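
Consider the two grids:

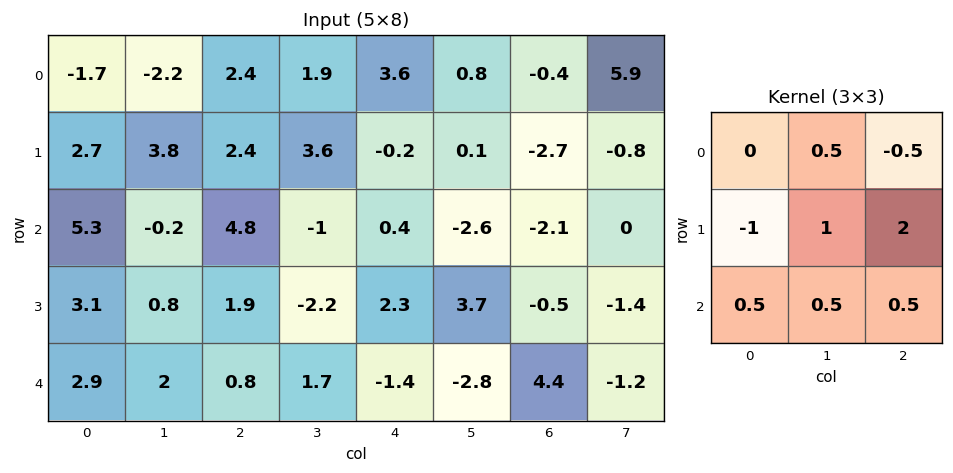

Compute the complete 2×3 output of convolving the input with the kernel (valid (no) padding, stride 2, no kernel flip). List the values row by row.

Output[0,0]: The receptive field on the input at this output position is [-1.7 -2.2 2.4 / 2.7 3.8 2.4 / 5.3 -0.2 4.8]. Elementwise product with the kernel and sum: -2.2·0.5 + 2.4·-0.5 + 2.7·-1 + 3.8·1 + 2.4·2 + 5.3·0.5 + -0.2·0.5 + 4.8·0.5.
Output[0,1]: The receptive field on the input at this output position is [2.4 1.9 3.6 / 2.4 3.6 -0.2 / 4.8 -1 0.4]. Elementwise product with the kernel and sum: 1.9·0.5 + 3.6·-0.5 + 2.4·-1 + 3.6·1 + -0.2·2 + 4.8·0.5 + -1·0.5 + 0.4·0.5.

8.55 2.05 -6.65
1.85 0.35 0.25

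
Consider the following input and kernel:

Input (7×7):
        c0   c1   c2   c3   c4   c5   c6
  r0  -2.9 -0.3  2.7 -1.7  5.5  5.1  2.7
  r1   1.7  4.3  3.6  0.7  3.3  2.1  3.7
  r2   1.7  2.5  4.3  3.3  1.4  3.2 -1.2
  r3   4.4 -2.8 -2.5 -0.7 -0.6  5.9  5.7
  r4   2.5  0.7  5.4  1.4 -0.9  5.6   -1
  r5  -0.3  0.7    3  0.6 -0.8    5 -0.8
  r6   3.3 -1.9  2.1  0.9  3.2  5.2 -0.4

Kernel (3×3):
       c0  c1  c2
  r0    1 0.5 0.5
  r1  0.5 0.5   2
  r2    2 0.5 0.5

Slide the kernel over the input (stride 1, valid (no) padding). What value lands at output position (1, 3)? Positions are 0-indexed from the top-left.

13.4

The receptive field on the input at this output position is [0.7 3.3 2.1 / 3.3 1.4 3.2 / -0.7 -0.6 5.9]. Elementwise product with the kernel and sum: 0.7·1 + 3.3·0.5 + 2.1·0.5 + 3.3·0.5 + 1.4·0.5 + 3.2·2 + -0.7·2 + -0.6·0.5 + 5.9·0.5.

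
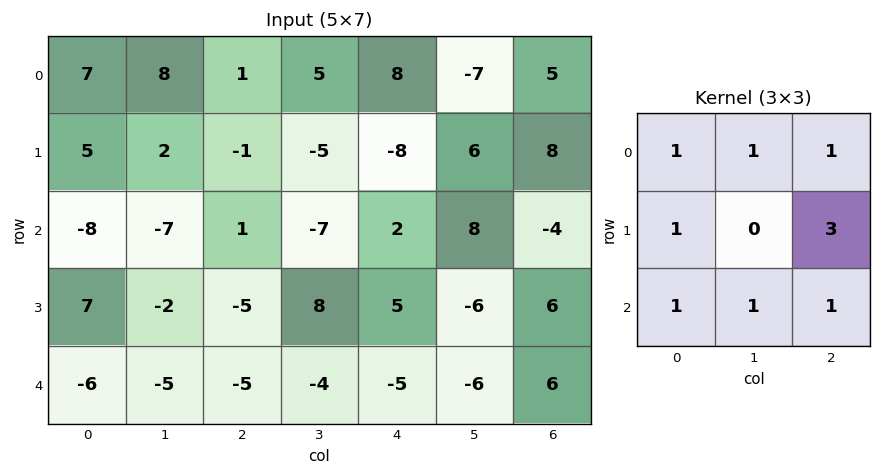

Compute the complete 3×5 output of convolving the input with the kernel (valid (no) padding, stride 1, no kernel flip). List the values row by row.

Output[0,0]: The receptive field on the input at this output position is [7 8 1 / 5 2 -1 / -8 -7 1]. Elementwise product with the kernel and sum: 7·1 + 8·1 + 1·1 + 5·1 + -1·3 + -8·1 + -7·1 + 1·1.

4 -12 -15 22 28
1 -31 1 17 1
-38 -5 -8 -22 24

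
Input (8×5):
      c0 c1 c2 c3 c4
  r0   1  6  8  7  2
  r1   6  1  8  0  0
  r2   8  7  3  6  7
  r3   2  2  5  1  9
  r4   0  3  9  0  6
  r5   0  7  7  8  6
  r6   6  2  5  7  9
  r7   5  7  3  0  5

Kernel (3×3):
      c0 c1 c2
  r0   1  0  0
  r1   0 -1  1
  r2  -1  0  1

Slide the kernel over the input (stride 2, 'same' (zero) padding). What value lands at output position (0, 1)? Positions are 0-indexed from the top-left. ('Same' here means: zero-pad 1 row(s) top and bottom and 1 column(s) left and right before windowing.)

-2

The receptive field on the zero-padded input at this output position is [0 0 0 / 6 8 7 / 1 8 0]. Elementwise product with the kernel and sum: 0·1 + 8·-1 + 7·1 + 1·-1 + 0·1.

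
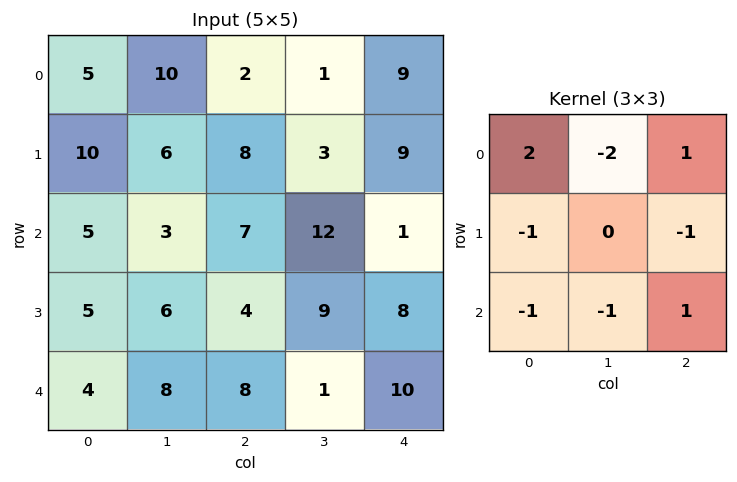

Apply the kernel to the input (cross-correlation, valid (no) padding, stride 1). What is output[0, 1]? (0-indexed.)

10

The receptive field on the input at this output position is [10 2 1 / 6 8 3 / 3 7 12]. Elementwise product with the kernel and sum: 10·2 + 2·-2 + 1·1 + 6·-1 + 3·-1 + 3·-1 + 7·-1 + 12·1.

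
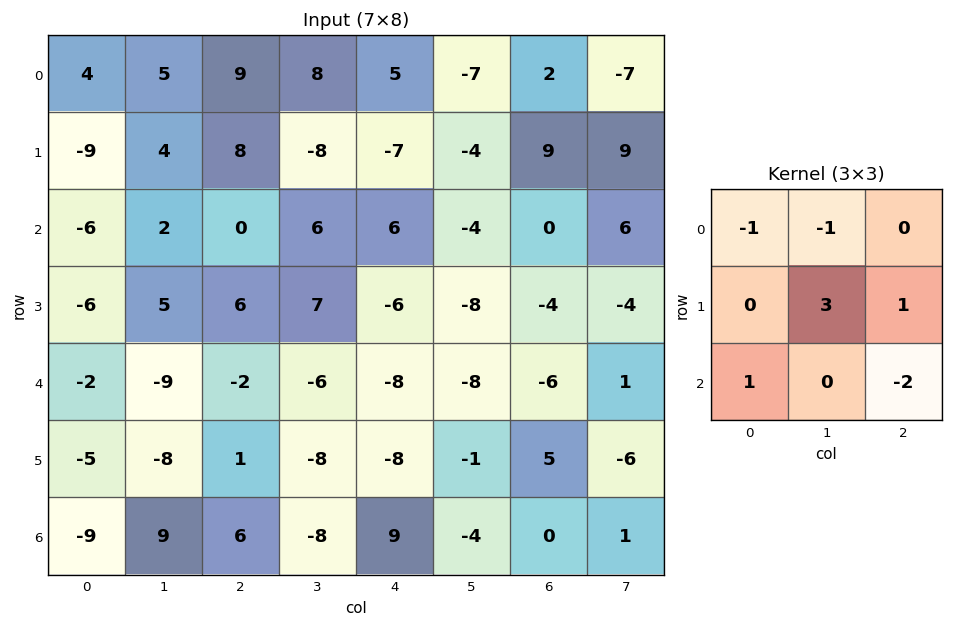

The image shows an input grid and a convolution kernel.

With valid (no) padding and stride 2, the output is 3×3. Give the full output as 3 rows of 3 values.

Output[0,0]: The receptive field on the input at this output position is [4 5 9 / -9 4 8 / -6 2 0]. Elementwise product with the kernel and sum: 4·-1 + 5·-1 + 4·3 + 8·1 + -6·1 + 0·-2.

5 -60 5
27 23 -26
-33 -36 27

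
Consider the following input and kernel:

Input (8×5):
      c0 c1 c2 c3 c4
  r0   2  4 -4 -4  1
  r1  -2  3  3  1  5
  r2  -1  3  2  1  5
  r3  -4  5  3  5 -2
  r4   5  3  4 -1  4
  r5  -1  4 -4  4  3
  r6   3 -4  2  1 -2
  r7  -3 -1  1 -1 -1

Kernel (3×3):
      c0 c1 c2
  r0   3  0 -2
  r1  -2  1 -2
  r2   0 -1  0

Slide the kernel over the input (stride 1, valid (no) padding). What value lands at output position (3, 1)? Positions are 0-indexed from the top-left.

9

The receptive field on the input at this output position is [5 3 5 / 3 4 -1 / 4 -4 4]. Elementwise product with the kernel and sum: 5·3 + 5·-2 + 3·-2 + 4·1 + -1·-2 + -4·-1.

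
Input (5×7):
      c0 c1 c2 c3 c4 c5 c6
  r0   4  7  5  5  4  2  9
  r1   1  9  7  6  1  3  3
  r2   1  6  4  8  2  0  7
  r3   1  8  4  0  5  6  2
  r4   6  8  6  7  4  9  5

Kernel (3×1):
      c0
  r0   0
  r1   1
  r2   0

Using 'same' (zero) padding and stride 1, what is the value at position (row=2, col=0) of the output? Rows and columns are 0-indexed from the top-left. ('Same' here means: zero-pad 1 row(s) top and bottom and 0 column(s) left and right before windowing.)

1

The receptive field on the zero-padded input at this output position is [1 / 1 / 1]. Elementwise product with the kernel and sum: 1·1.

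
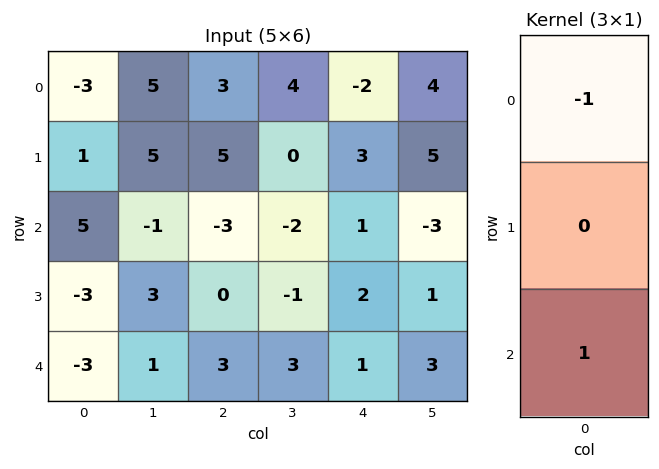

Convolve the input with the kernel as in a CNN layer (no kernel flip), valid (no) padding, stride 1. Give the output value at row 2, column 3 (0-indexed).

5

The receptive field on the input at this output position is [-2 / -1 / 3]. Elementwise product with the kernel and sum: -2·-1 + 3·1.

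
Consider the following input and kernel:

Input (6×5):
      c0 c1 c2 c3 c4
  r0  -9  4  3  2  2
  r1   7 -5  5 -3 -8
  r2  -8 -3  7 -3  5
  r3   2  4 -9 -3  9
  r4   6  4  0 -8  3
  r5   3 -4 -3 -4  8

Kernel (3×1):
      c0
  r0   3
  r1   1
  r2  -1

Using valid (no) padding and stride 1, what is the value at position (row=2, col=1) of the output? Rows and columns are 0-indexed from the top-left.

-9

The receptive field on the input at this output position is [-3 / 4 / 4]. Elementwise product with the kernel and sum: -3·3 + 4·1 + 4·-1.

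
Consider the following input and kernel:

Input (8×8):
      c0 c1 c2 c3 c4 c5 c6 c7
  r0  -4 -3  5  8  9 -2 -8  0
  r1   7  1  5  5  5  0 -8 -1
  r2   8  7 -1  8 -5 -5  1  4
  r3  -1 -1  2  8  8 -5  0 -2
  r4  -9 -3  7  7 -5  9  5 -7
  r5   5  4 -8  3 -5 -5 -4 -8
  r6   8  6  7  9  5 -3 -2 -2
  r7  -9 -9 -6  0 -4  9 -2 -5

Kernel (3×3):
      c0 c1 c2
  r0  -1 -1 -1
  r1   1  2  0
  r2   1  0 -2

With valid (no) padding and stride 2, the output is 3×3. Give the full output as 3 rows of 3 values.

Output[0,0]: The receptive field on the input at this output position is [-4 -3 5 / 7 1 5 / 8 7 -1]. Elementwise product with the kernel and sum: -4·-1 + -3·-1 + 5·-1 + 7·1 + 1·2 + 8·1 + -1·-2.

21 2 -1
-40 33 -8
12 -14 -15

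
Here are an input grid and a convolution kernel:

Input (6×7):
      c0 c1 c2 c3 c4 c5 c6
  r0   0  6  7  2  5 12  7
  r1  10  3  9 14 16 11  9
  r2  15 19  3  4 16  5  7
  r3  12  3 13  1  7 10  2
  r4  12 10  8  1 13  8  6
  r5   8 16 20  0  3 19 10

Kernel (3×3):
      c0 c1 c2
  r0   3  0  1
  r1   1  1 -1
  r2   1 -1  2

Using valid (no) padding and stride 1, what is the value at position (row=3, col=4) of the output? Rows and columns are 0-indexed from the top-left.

42

The receptive field on the input at this output position is [7 10 2 / 13 8 6 / 3 19 10]. Elementwise product with the kernel and sum: 7·3 + 2·1 + 13·1 + 8·1 + 6·-1 + 3·1 + 19·-1 + 10·2.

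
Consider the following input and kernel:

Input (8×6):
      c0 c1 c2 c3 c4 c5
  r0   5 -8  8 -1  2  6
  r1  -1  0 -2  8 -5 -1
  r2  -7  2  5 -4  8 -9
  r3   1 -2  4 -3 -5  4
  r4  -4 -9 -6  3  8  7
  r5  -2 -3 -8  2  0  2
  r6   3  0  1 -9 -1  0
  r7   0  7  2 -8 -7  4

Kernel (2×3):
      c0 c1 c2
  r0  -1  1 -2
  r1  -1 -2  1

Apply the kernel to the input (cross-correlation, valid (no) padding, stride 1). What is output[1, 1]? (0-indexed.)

-34

The receptive field on the input at this output position is [0 -2 8 / 2 5 -4]. Elementwise product with the kernel and sum: 0·-1 + -2·1 + 8·-2 + 2·-1 + 5·-2 + -4·1.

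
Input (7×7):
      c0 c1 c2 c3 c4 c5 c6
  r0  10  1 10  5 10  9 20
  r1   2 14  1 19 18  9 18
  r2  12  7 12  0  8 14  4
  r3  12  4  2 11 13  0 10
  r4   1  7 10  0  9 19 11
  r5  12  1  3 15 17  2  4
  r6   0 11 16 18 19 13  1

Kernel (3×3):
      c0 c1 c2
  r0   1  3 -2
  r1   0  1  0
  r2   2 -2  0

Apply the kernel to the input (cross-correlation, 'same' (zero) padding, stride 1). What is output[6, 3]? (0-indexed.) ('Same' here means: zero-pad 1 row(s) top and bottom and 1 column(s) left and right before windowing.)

32

The receptive field on the zero-padded input at this output position is [3 15 17 / 16 18 19 / 0 0 0]. Elementwise product with the kernel and sum: 3·1 + 15·3 + 17·-2 + 18·1 + 0·2 + 0·-2.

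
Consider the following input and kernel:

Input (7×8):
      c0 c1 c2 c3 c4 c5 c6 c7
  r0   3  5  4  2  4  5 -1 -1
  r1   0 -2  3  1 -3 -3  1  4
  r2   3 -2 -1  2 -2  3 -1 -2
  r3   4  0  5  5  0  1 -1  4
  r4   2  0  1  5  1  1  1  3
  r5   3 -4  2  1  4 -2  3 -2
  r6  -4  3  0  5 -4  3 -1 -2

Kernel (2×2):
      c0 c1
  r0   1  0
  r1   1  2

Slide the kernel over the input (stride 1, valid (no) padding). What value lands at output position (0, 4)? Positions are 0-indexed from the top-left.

The receptive field on the input at this output position is [4 5 / -3 -3]. Elementwise product with the kernel and sum: 4·1 + -3·1 + -3·2.

-5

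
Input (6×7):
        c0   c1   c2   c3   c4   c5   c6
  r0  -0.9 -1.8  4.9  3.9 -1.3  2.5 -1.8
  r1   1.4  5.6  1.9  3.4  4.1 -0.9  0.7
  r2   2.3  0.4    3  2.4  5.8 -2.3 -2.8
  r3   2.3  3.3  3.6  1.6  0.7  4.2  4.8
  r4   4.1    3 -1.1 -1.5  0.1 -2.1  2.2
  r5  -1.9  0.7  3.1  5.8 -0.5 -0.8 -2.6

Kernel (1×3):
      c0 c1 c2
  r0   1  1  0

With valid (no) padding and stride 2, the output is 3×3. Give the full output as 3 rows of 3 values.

Output[0,0]: The receptive field on the input at this output position is [-0.9 -1.8 4.9]. Elementwise product with the kernel and sum: -0.9·1 + -1.8·1.
Output[0,1]: The receptive field on the input at this output position is [4.9 3.9 -1.3]. Elementwise product with the kernel and sum: 4.9·1 + 3.9·1.

-2.7 8.8 1.2
2.7 5.4 3.5
7.1 -2.6 -2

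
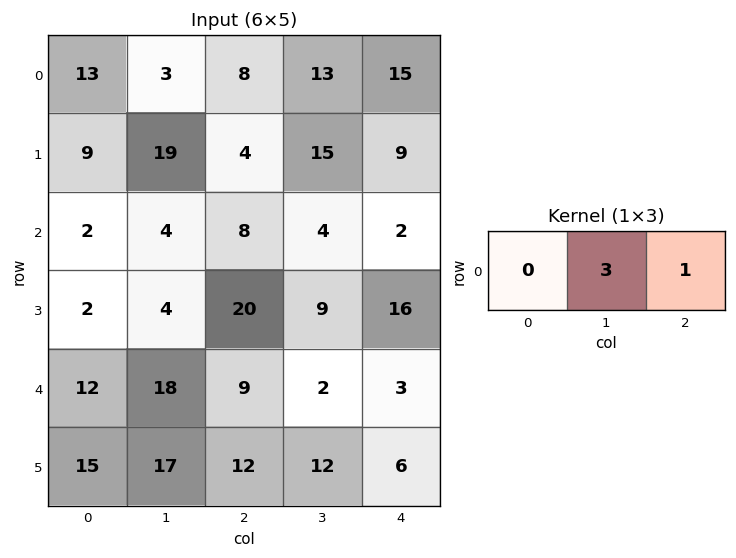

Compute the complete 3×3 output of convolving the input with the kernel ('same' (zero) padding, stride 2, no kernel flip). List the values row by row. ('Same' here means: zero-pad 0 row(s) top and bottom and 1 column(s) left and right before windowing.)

42 37 45
10 28 6
54 29 9

Output[0,0]: The receptive field on the zero-padded input at this output position is [0 13 3]. Elementwise product with the kernel and sum: 13·3 + 3·1.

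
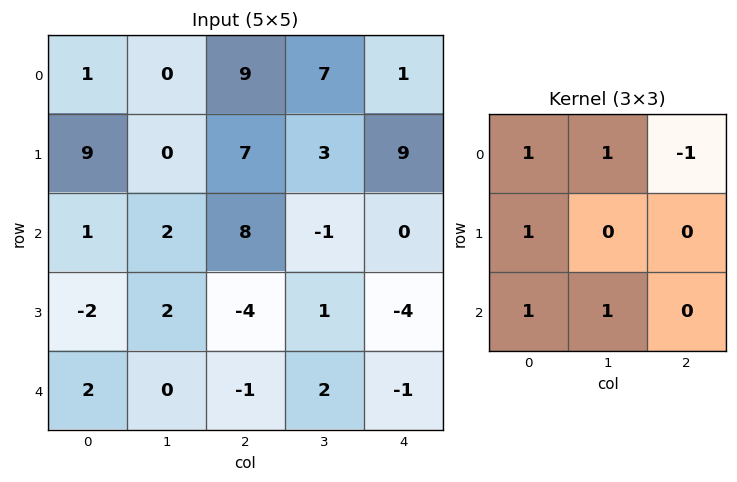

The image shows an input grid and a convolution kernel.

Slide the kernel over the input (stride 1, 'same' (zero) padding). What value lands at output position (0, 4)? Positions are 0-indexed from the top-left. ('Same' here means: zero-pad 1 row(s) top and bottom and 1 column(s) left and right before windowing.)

The receptive field on the zero-padded input at this output position is [0 0 0 / 7 1 0 / 3 9 0]. Elementwise product with the kernel and sum: 0·1 + 0·1 + 0·-1 + 7·1 + 3·1 + 9·1.

19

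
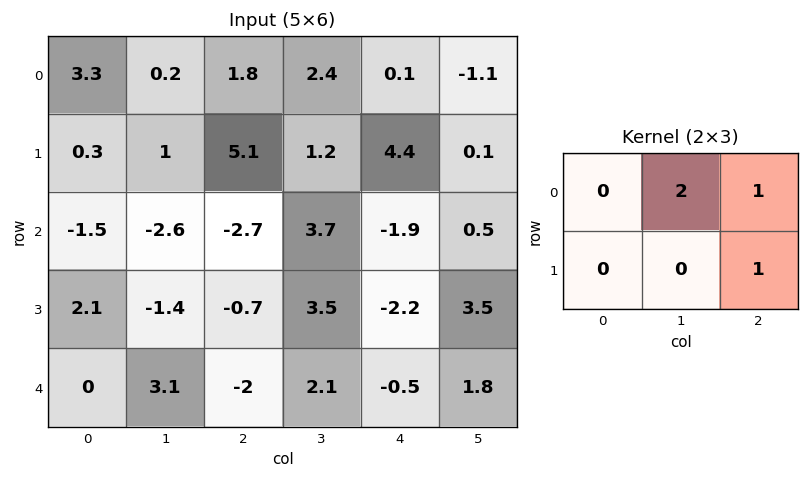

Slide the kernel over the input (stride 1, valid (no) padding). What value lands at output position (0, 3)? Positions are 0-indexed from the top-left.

The receptive field on the input at this output position is [2.4 0.1 -1.1 / 1.2 4.4 0.1]. Elementwise product with the kernel and sum: 0.1·2 + -1.1·1 + 0.1·1.

-0.8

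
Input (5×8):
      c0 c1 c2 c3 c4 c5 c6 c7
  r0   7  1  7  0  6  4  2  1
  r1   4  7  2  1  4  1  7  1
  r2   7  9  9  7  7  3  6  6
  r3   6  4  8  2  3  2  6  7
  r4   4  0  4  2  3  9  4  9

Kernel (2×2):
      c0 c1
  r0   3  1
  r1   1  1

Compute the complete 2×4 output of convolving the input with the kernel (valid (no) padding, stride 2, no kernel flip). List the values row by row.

Output[0,0]: The receptive field on the input at this output position is [7 1 / 4 7]. Elementwise product with the kernel and sum: 7·3 + 1·1 + 4·1 + 7·1.
Output[0,1]: The receptive field on the input at this output position is [7 0 / 2 1]. Elementwise product with the kernel and sum: 7·3 + 0·1 + 2·1 + 1·1.

33 24 27 15
40 44 29 37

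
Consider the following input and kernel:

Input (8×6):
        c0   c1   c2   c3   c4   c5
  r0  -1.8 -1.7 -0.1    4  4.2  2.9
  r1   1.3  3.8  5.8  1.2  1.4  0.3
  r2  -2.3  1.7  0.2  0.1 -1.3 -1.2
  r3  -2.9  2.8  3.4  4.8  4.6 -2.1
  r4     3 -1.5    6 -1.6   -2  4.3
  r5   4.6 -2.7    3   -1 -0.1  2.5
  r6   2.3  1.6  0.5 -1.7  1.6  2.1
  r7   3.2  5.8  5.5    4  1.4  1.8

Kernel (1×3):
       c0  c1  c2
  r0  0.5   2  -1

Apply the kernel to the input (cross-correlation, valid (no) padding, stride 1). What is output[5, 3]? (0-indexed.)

-3.2

The receptive field on the input at this output position is [-1 -0.1 2.5]. Elementwise product with the kernel and sum: -1·0.5 + -0.1·2 + 2.5·-1.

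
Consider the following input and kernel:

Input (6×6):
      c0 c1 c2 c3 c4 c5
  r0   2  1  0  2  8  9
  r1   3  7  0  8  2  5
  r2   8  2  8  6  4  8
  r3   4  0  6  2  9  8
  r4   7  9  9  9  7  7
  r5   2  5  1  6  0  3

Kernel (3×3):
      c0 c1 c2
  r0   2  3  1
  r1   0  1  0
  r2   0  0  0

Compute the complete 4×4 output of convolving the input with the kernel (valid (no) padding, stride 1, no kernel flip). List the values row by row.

14 4 22 39
29 30 32 31
30 40 40 41
23 29 36 46

Output[0,0]: The receptive field on the input at this output position is [2 1 0 / 3 7 0 / 8 2 8]. Elementwise product with the kernel and sum: 2·2 + 1·3 + 0·1 + 7·1.
Output[0,1]: The receptive field on the input at this output position is [1 0 2 / 7 0 8 / 2 8 6]. Elementwise product with the kernel and sum: 1·2 + 0·3 + 2·1 + 0·1.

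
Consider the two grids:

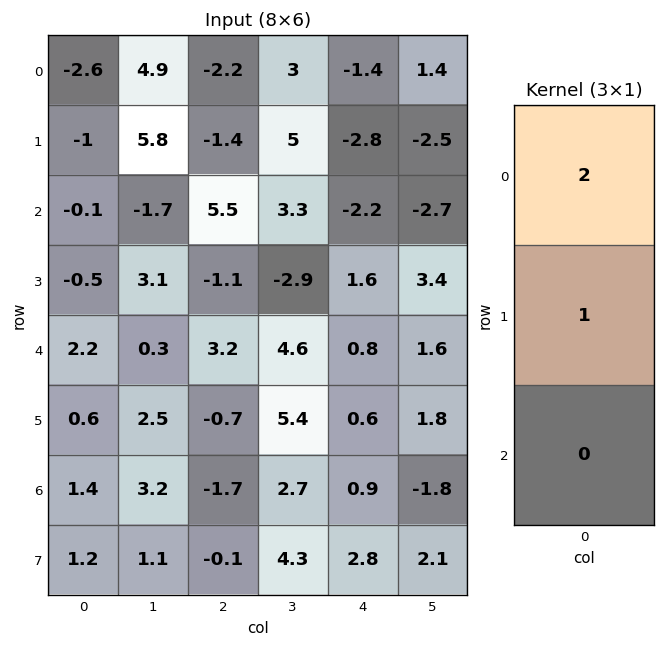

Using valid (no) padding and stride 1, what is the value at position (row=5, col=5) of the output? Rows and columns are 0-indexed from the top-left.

1.8

The receptive field on the input at this output position is [1.8 / -1.8 / 2.1]. Elementwise product with the kernel and sum: 1.8·2 + -1.8·1.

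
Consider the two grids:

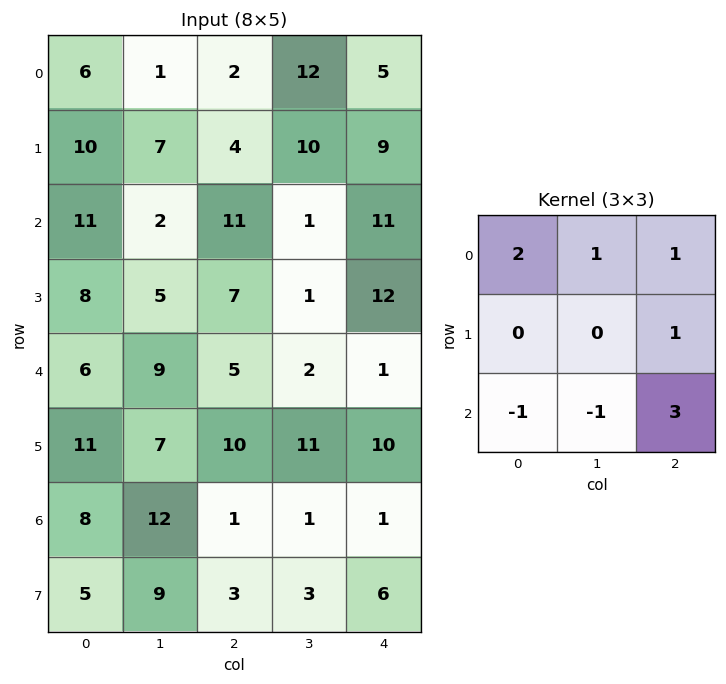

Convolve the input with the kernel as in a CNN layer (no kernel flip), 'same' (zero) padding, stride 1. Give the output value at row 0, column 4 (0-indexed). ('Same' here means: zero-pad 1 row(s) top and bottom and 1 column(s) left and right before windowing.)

The receptive field on the zero-padded input at this output position is [0 0 0 / 12 5 0 / 10 9 0]. Elementwise product with the kernel and sum: 0·2 + 0·1 + 0·1 + 0·1 + 10·-1 + 9·-1 + 0·3.

-19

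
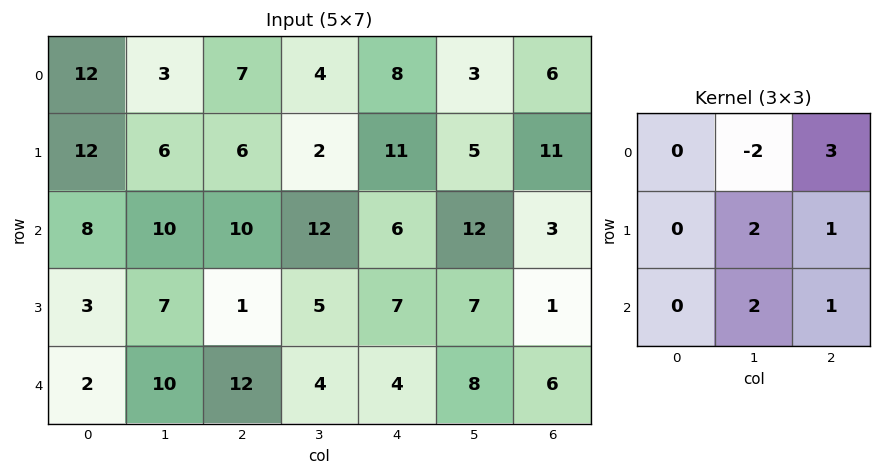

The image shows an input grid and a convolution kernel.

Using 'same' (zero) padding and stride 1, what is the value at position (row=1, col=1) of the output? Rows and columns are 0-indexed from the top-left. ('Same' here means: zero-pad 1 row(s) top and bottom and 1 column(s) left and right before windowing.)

63

The receptive field on the zero-padded input at this output position is [12 3 7 / 12 6 6 / 8 10 10]. Elementwise product with the kernel and sum: 3·-2 + 7·3 + 6·2 + 6·1 + 10·2 + 10·1.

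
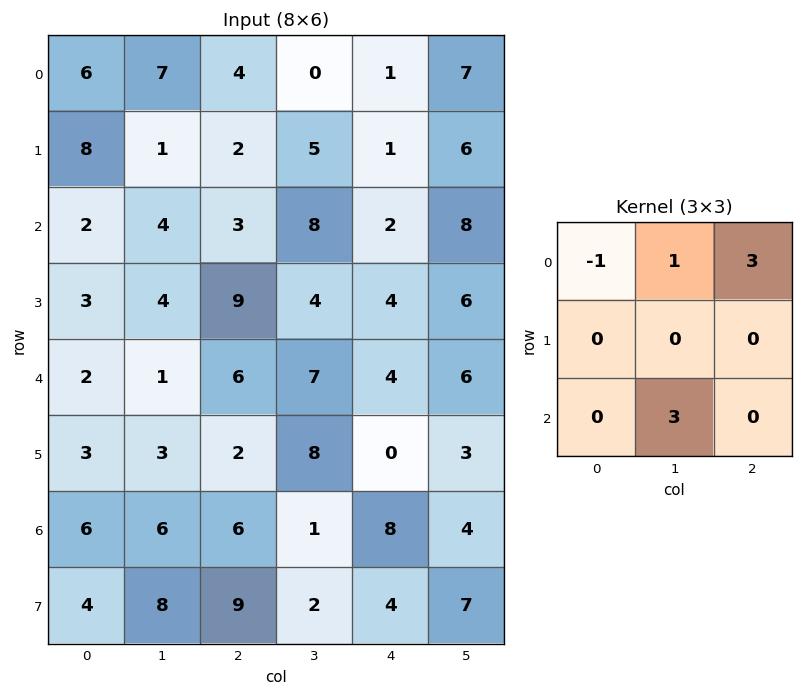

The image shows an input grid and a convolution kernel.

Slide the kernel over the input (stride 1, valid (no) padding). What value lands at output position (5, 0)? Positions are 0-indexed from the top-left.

The receptive field on the input at this output position is [3 3 2 / 6 6 6 / 4 8 9]. Elementwise product with the kernel and sum: 3·-1 + 3·1 + 2·3 + 8·3.

30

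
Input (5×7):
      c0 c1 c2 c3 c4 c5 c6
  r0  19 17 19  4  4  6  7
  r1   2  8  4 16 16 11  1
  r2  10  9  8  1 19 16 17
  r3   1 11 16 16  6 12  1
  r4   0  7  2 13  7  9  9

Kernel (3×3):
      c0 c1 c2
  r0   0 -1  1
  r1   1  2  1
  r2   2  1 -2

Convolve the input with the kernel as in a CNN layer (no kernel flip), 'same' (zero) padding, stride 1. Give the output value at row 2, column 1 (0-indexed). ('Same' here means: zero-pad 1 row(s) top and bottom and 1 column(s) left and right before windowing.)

The receptive field on the zero-padded input at this output position is [2 8 4 / 10 9 8 / 1 11 16]. Elementwise product with the kernel and sum: 8·-1 + 4·1 + 10·1 + 9·2 + 8·1 + 1·2 + 11·1 + 16·-2.

13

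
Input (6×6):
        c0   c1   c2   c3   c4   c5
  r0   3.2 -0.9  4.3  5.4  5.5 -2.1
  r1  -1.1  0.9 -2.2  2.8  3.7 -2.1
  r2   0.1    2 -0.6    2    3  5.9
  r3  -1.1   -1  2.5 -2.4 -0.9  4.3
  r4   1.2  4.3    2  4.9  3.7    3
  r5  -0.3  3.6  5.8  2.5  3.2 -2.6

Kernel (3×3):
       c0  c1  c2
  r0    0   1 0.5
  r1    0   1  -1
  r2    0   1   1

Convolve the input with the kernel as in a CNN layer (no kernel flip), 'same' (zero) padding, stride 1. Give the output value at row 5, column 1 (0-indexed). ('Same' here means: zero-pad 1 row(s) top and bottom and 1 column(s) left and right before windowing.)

The receptive field on the zero-padded input at this output position is [1.2 4.3 2 / -0.3 3.6 5.8 / 0 0 0]. Elementwise product with the kernel and sum: 4.3·1 + 2·0.5 + 3.6·1 + 5.8·-1 + 0·1 + 0·1.

3.1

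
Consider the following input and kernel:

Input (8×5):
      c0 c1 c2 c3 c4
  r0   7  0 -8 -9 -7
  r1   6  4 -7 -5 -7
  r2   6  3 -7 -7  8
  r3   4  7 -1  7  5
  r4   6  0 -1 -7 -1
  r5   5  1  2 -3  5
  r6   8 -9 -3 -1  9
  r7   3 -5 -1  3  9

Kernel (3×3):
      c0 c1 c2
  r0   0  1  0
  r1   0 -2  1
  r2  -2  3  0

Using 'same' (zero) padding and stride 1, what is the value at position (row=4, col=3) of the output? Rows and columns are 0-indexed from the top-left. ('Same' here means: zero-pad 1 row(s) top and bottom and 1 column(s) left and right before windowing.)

The receptive field on the zero-padded input at this output position is [-1 7 5 / -1 -7 -1 / 2 -3 5]. Elementwise product with the kernel and sum: 7·1 + -7·-2 + -1·1 + 2·-2 + -3·3.

7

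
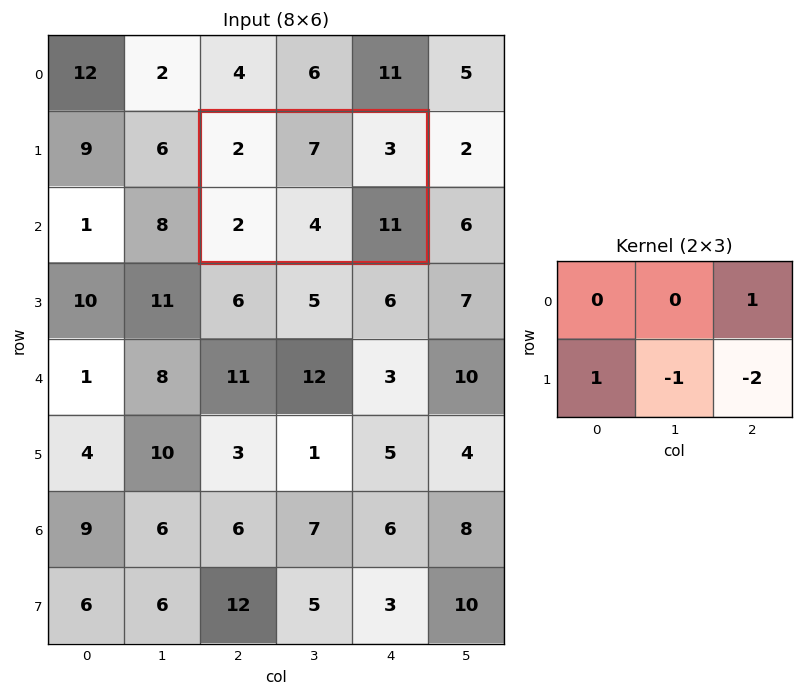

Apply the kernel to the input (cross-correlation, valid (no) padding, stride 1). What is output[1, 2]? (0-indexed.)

-21

The receptive field on the input at this output position is [2 7 3 / 2 4 11]. Elementwise product with the kernel and sum: 3·1 + 2·1 + 4·-1 + 11·-2.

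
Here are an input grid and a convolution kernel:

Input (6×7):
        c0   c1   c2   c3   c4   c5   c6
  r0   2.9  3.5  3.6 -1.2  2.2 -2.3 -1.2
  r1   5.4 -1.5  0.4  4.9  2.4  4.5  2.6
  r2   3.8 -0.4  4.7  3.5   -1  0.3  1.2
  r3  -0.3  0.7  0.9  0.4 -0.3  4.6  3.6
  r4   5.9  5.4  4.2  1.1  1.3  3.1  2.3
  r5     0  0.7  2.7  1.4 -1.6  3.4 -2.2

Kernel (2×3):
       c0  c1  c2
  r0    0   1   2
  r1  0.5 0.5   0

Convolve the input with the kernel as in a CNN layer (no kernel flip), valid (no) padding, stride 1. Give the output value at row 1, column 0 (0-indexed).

1

The receptive field on the input at this output position is [5.4 -1.5 0.4 / 3.8 -0.4 4.7]. Elementwise product with the kernel and sum: -1.5·1 + 0.4·2 + 3.8·0.5 + -0.4·0.5.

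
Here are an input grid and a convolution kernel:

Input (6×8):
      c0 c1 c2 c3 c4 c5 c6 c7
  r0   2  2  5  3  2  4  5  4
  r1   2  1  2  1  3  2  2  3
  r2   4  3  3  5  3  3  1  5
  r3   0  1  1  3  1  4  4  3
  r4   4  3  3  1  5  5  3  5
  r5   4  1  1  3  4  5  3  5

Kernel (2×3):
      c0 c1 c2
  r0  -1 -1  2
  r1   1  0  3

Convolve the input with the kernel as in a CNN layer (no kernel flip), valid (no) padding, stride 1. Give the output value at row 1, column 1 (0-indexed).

17

The receptive field on the input at this output position is [1 2 1 / 3 3 5]. Elementwise product with the kernel and sum: 1·-1 + 2·-1 + 1·2 + 3·1 + 5·3.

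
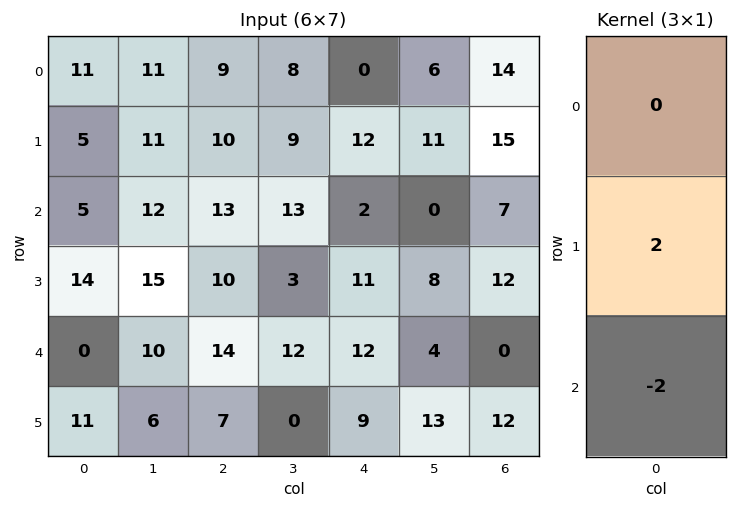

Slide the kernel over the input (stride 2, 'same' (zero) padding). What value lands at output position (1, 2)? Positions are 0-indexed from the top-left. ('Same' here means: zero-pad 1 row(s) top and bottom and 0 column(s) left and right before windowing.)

The receptive field on the zero-padded input at this output position is [12 / 2 / 11]. Elementwise product with the kernel and sum: 2·2 + 11·-2.

-18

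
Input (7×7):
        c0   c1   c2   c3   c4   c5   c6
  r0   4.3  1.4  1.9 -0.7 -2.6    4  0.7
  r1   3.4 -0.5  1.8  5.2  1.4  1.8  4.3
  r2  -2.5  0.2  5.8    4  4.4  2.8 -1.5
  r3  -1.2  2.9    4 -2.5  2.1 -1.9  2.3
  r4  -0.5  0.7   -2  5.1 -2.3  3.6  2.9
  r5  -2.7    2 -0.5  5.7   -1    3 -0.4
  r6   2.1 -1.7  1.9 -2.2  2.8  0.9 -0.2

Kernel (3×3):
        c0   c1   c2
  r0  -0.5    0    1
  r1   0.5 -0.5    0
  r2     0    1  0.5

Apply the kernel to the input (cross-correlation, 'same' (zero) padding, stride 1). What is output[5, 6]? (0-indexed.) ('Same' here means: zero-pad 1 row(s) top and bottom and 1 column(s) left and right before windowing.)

-0.3

The receptive field on the zero-padded input at this output position is [3.6 2.9 0 / 3 -0.4 0 / 0.9 -0.2 0]. Elementwise product with the kernel and sum: 3.6·-0.5 + 0·1 + 3·0.5 + -0.4·-0.5 + -0.2·1 + 0·0.5.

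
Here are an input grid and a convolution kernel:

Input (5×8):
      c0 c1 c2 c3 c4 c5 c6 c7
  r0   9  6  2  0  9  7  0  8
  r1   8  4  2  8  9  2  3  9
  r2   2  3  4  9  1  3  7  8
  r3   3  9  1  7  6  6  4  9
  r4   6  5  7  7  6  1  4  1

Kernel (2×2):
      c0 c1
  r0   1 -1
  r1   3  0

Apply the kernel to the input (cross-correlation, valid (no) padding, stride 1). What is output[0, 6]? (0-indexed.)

1

The receptive field on the input at this output position is [0 8 / 3 9]. Elementwise product with the kernel and sum: 0·1 + 8·-1 + 3·3.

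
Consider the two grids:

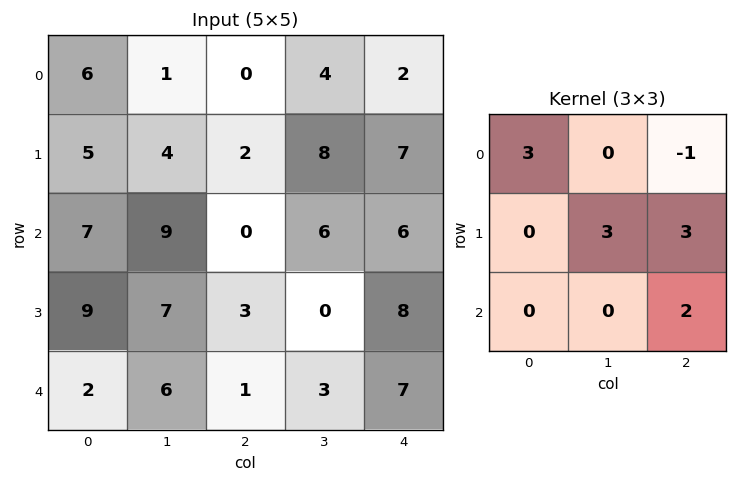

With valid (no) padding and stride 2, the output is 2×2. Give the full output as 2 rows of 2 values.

36 55
53 32

Output[0,0]: The receptive field on the input at this output position is [6 1 0 / 5 4 2 / 7 9 0]. Elementwise product with the kernel and sum: 6·3 + 0·-1 + 4·3 + 2·3 + 0·2.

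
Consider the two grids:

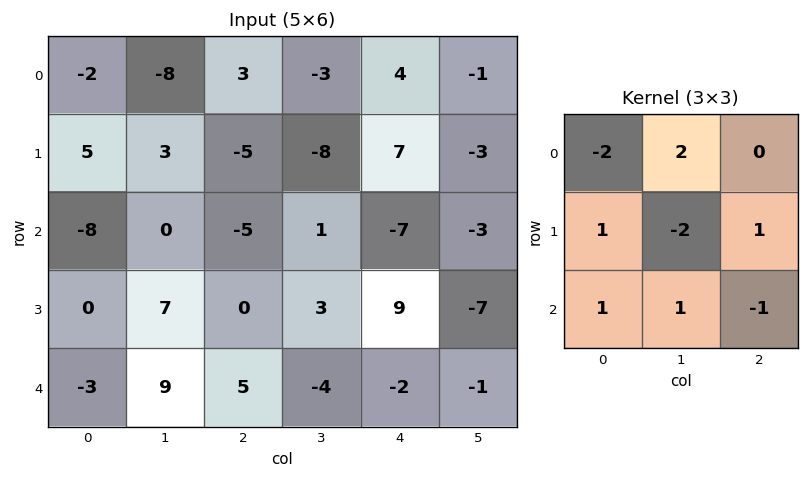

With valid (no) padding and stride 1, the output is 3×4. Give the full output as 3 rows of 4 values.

Output[0,0]: The receptive field on the input at this output position is [-2 -8 3 / 5 3 -5 / -8 0 -5]. Elementwise product with the kernel and sum: -2·-2 + -8·2 + 5·1 + 3·-2 + -5·1 + -8·1 + 0·1 + -5·-1.
Output[0,1]: The receptive field on the input at this output position is [-8 3 -3 / 3 -5 -8 / 0 -5 1]. Elementwise product with the kernel and sum: -8·-2 + 3·2 + 3·1 + -5·-2 + -8·1 + 0·1 + -5·1 + 1·-1.

-21 21 9 -14
-10 -1 -26 61
3 18 18 -43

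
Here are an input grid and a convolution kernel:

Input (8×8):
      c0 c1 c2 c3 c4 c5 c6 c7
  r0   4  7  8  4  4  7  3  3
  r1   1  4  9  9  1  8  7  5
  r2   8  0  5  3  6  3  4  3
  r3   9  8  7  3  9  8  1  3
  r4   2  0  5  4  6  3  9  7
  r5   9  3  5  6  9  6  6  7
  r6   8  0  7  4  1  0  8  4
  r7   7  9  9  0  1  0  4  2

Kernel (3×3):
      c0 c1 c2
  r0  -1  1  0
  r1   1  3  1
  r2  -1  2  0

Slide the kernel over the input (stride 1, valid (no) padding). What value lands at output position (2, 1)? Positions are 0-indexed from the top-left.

The receptive field on the input at this output position is [0 5 3 / 8 7 3 / 0 5 4]. Elementwise product with the kernel and sum: 0·-1 + 5·1 + 8·1 + 7·3 + 3·1 + 0·-1 + 5·2.

47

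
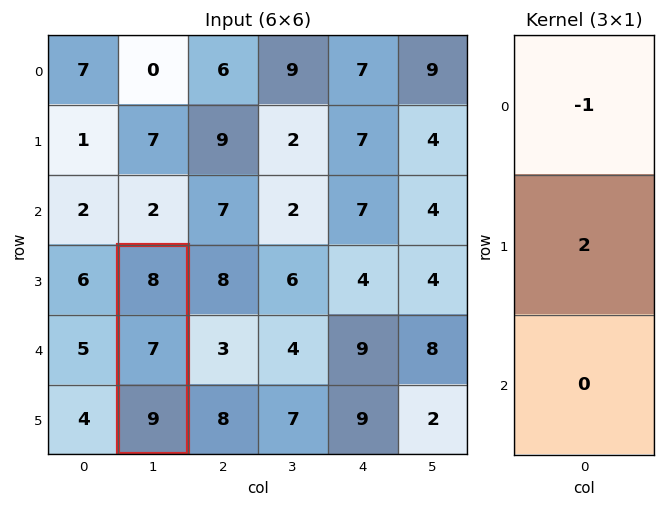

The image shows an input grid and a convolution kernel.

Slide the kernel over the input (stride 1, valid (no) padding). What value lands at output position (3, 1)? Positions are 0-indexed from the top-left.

6

The receptive field on the input at this output position is [8 / 7 / 9]. Elementwise product with the kernel and sum: 8·-1 + 7·2.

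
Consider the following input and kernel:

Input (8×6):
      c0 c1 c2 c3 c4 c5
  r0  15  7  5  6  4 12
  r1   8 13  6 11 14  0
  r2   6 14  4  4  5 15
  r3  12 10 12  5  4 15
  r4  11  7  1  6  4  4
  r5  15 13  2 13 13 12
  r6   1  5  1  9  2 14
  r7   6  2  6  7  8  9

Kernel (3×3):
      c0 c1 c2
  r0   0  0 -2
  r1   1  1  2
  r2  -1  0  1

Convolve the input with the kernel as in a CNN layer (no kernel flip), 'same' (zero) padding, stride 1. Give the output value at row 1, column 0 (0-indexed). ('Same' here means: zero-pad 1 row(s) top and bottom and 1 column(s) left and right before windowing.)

34

The receptive field on the zero-padded input at this output position is [0 15 7 / 0 8 13 / 0 6 14]. Elementwise product with the kernel and sum: 7·-2 + 0·1 + 8·1 + 13·2 + 0·-1 + 14·1.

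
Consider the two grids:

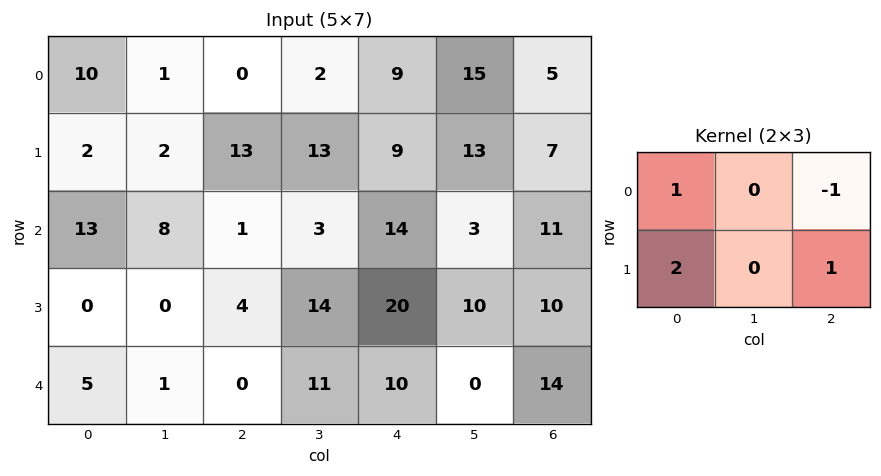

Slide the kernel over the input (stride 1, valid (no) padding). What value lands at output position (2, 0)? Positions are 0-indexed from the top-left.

The receptive field on the input at this output position is [13 8 1 / 0 0 4]. Elementwise product with the kernel and sum: 13·1 + 1·-1 + 0·2 + 4·1.

16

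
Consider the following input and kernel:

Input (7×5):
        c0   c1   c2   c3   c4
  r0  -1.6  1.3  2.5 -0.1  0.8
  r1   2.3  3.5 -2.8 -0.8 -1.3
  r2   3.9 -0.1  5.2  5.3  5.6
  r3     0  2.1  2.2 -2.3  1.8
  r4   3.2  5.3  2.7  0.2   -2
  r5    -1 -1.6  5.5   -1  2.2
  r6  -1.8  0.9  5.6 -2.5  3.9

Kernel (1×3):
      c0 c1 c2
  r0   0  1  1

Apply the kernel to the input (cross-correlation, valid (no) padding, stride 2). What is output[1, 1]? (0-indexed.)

The receptive field on the input at this output position is [5.2 5.3 5.6]. Elementwise product with the kernel and sum: 5.3·1 + 5.6·1.

10.9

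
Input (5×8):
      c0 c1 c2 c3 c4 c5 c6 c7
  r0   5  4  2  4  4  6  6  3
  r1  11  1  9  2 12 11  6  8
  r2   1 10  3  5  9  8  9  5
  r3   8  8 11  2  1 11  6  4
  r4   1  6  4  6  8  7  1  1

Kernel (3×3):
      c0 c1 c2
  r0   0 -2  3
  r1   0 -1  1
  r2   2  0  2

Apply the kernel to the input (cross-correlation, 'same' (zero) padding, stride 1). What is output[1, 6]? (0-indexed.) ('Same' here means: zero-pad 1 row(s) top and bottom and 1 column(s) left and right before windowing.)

The receptive field on the zero-padded input at this output position is [6 6 3 / 11 6 8 / 8 9 5]. Elementwise product with the kernel and sum: 6·-2 + 3·3 + 6·-1 + 8·1 + 8·2 + 5·2.

25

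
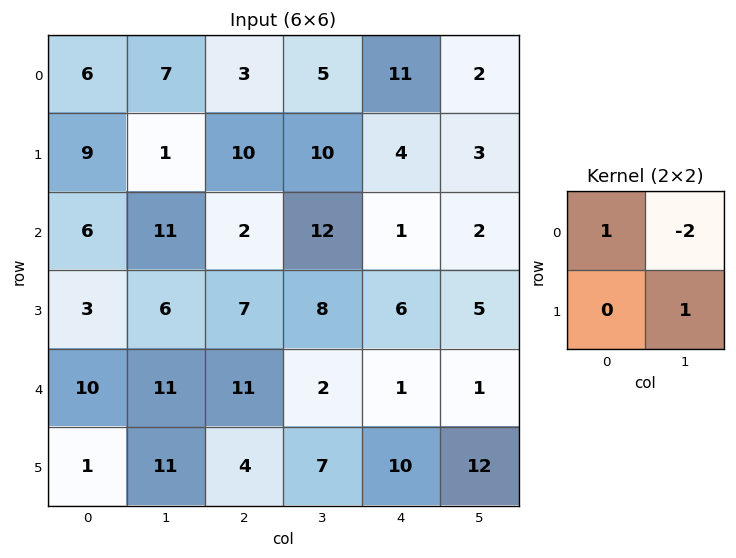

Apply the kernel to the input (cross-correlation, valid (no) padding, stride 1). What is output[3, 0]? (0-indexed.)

The receptive field on the input at this output position is [3 6 / 10 11]. Elementwise product with the kernel and sum: 3·1 + 6·-2 + 11·1.

2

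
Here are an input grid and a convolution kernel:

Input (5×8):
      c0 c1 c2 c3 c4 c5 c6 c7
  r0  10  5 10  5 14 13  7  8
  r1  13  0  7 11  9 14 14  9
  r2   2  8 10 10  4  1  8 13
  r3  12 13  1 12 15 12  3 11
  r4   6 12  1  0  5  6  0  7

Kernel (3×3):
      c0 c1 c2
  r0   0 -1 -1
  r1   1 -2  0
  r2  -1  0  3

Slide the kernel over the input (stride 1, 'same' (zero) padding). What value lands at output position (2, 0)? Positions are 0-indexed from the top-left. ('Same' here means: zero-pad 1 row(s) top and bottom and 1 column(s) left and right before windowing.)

22

The receptive field on the zero-padded input at this output position is [0 13 0 / 0 2 8 / 0 12 13]. Elementwise product with the kernel and sum: 13·-1 + 0·-1 + 0·1 + 2·-2 + 0·-1 + 13·3.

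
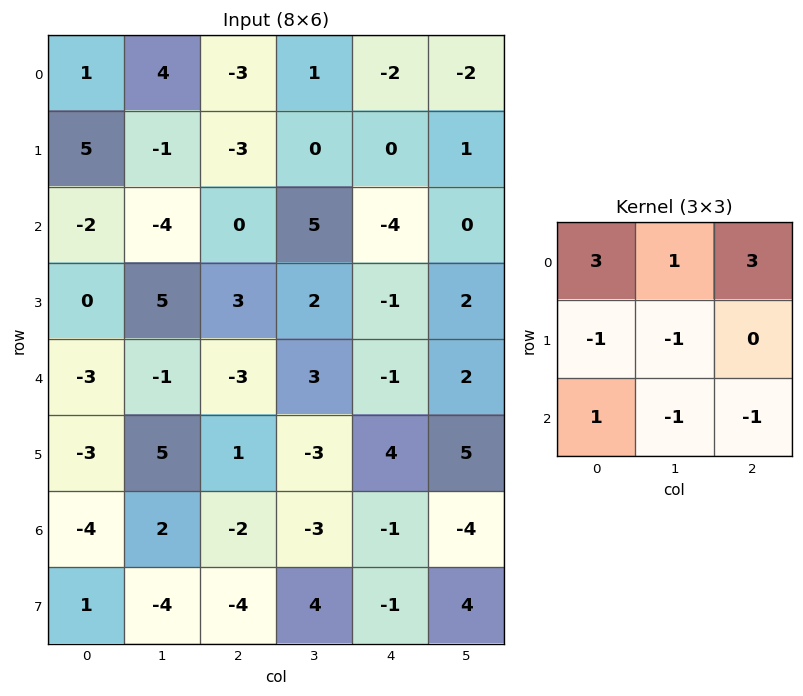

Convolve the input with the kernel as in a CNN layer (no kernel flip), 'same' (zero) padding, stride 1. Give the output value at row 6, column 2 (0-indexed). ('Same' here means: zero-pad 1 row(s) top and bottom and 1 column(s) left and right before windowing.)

3

The receptive field on the zero-padded input at this output position is [5 1 -3 / 2 -2 -3 / -4 -4 4]. Elementwise product with the kernel and sum: 5·3 + 1·1 + -3·3 + 2·-1 + -2·-1 + -4·1 + -4·-1 + 4·-1.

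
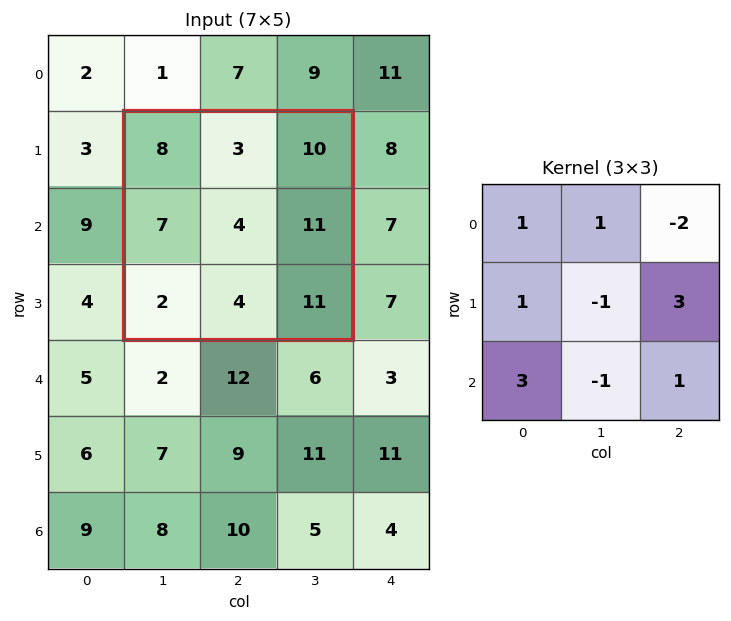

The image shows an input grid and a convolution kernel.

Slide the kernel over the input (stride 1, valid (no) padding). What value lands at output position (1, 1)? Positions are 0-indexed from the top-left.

The receptive field on the input at this output position is [8 3 10 / 7 4 11 / 2 4 11]. Elementwise product with the kernel and sum: 8·1 + 3·1 + 10·-2 + 7·1 + 4·-1 + 11·3 + 2·3 + 4·-1 + 11·1.

40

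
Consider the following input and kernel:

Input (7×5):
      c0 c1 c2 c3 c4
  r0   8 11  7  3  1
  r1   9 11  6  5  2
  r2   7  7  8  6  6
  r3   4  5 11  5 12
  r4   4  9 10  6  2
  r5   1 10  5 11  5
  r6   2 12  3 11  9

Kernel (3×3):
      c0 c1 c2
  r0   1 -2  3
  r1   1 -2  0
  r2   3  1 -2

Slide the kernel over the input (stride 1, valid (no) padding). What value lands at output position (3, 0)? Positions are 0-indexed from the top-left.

16

The receptive field on the input at this output position is [4 5 11 / 4 9 10 / 1 10 5]. Elementwise product with the kernel and sum: 4·1 + 5·-2 + 11·3 + 4·1 + 9·-2 + 1·3 + 10·1 + 5·-2.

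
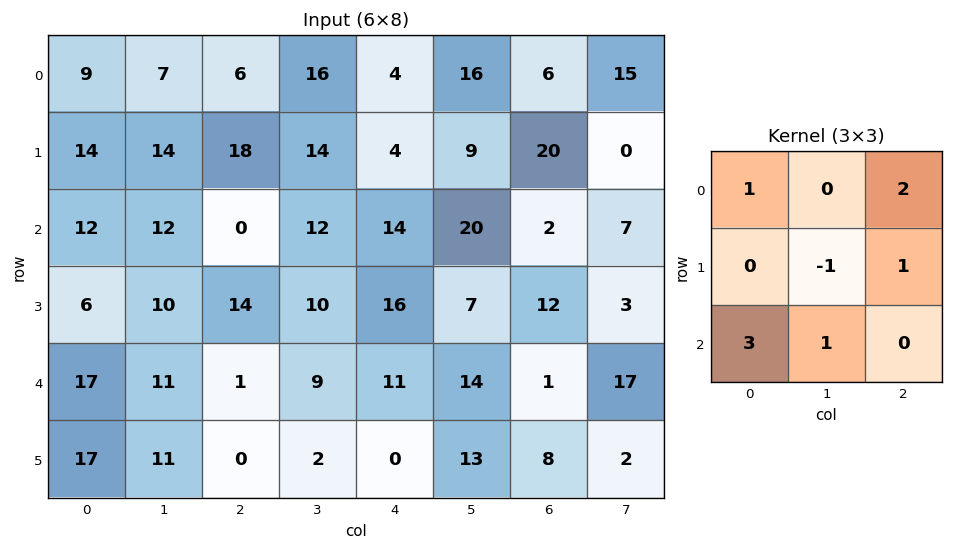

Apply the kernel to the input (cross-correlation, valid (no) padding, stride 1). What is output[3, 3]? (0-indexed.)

The receptive field on the input at this output position is [10 16 7 / 9 11 14 / 2 0 13]. Elementwise product with the kernel and sum: 10·1 + 7·2 + 11·-1 + 14·1 + 2·3 + 0·1.

33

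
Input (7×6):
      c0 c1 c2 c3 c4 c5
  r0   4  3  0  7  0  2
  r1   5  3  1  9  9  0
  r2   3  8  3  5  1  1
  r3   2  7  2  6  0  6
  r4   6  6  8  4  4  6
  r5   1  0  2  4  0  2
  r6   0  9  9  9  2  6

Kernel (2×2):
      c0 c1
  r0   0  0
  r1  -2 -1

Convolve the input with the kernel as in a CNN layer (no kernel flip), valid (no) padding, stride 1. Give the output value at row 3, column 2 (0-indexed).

The receptive field on the input at this output position is [2 6 / 8 4]. Elementwise product with the kernel and sum: 8·-2 + 4·-1.

-20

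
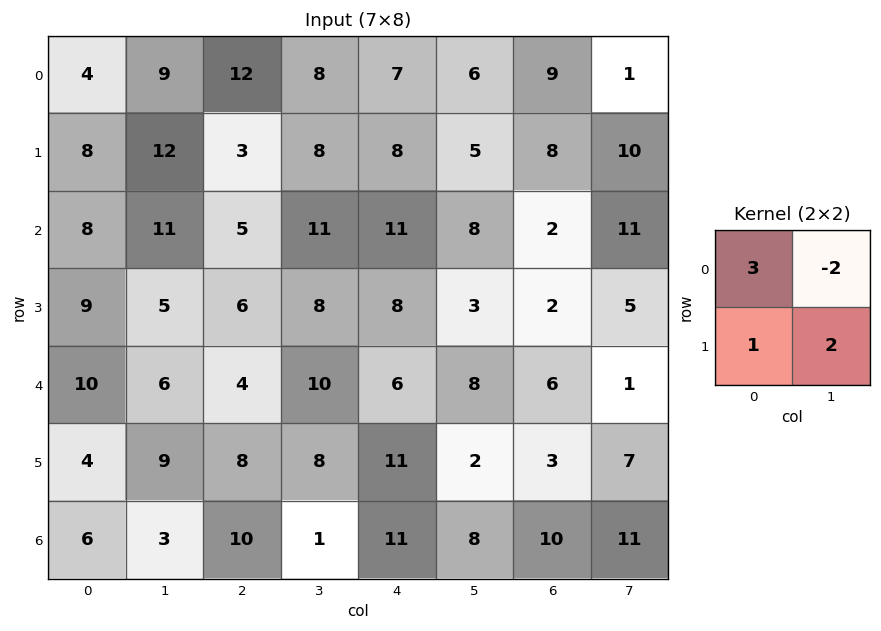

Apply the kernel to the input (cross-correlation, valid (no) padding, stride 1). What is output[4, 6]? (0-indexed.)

The receptive field on the input at this output position is [6 1 / 3 7]. Elementwise product with the kernel and sum: 6·3 + 1·-2 + 3·1 + 7·2.

33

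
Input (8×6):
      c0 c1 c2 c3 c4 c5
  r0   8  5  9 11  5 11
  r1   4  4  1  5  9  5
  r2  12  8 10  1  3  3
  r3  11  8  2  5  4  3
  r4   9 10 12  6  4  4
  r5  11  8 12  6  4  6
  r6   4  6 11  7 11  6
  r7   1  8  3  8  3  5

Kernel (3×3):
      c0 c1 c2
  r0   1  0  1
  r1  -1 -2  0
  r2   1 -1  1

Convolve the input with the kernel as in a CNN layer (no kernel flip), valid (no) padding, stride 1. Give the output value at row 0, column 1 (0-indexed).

9

The receptive field on the input at this output position is [5 9 11 / 4 1 5 / 8 10 1]. Elementwise product with the kernel and sum: 5·1 + 11·1 + 4·-1 + 1·-2 + 8·1 + 10·-1 + 1·1.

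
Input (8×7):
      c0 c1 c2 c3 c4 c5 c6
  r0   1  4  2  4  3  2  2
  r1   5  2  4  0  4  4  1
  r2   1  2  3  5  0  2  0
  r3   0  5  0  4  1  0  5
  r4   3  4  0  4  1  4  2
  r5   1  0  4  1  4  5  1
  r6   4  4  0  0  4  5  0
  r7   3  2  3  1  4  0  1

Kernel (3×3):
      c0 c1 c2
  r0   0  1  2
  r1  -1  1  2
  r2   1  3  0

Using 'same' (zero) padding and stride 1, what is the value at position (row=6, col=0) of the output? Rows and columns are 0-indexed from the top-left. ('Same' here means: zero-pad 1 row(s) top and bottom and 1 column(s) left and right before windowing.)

The receptive field on the zero-padded input at this output position is [0 1 0 / 0 4 4 / 0 3 2]. Elementwise product with the kernel and sum: 1·1 + 0·2 + 0·-1 + 4·1 + 4·2 + 0·1 + 3·3.

22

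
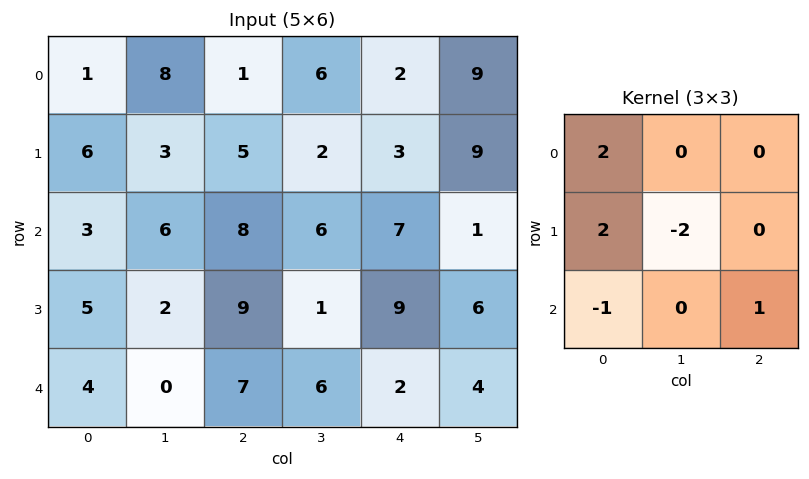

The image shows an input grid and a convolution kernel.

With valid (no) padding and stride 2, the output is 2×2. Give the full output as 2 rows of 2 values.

Output[0,0]: The receptive field on the input at this output position is [1 8 1 / 6 3 5 / 3 6 8]. Elementwise product with the kernel and sum: 1·2 + 6·2 + 3·-2 + 3·-1 + 8·1.

13 7
15 27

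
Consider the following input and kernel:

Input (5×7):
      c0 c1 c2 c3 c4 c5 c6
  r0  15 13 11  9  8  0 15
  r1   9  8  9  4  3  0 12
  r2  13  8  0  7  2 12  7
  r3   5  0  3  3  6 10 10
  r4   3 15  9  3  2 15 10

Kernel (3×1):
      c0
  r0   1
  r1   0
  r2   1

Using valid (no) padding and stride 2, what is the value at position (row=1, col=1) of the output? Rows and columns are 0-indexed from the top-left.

The receptive field on the input at this output position is [0 / 3 / 9]. Elementwise product with the kernel and sum: 0·1 + 9·1.

9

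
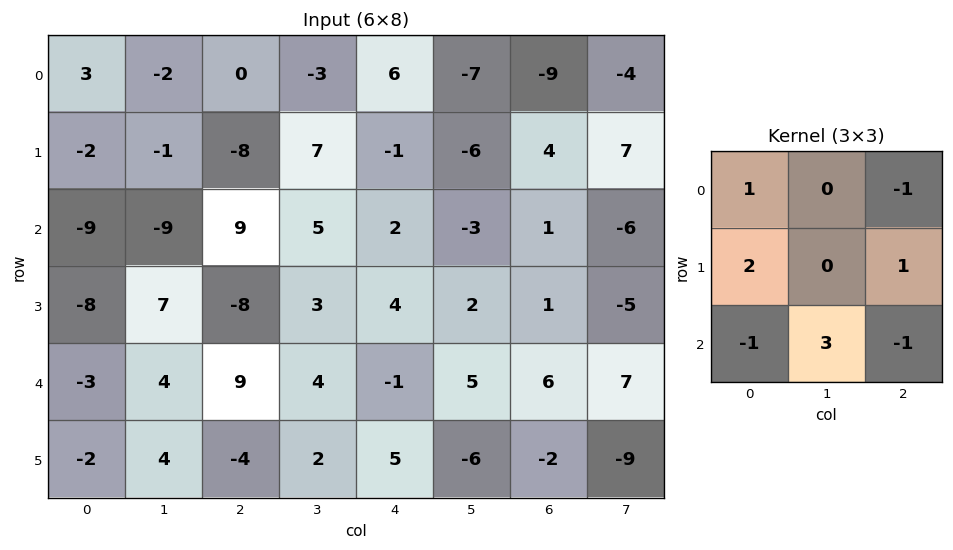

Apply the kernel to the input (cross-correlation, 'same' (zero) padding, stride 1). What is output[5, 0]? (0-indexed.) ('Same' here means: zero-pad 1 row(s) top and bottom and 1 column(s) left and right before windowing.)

The receptive field on the zero-padded input at this output position is [0 -3 4 / 0 -2 4 / 0 0 0]. Elementwise product with the kernel and sum: 0·1 + 4·-1 + 0·2 + 4·1 + 0·-1 + 0·3 + 0·-1.

0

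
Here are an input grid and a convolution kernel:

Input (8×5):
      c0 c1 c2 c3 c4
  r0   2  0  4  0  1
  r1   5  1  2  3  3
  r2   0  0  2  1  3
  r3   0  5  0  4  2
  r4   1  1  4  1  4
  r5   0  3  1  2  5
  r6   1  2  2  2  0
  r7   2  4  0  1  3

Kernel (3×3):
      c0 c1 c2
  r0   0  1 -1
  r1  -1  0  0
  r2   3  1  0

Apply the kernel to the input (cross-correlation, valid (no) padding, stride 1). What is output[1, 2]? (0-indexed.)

2

The receptive field on the input at this output position is [2 3 3 / 2 1 3 / 0 4 2]. Elementwise product with the kernel and sum: 3·1 + 3·-1 + 2·-1 + 0·3 + 4·1.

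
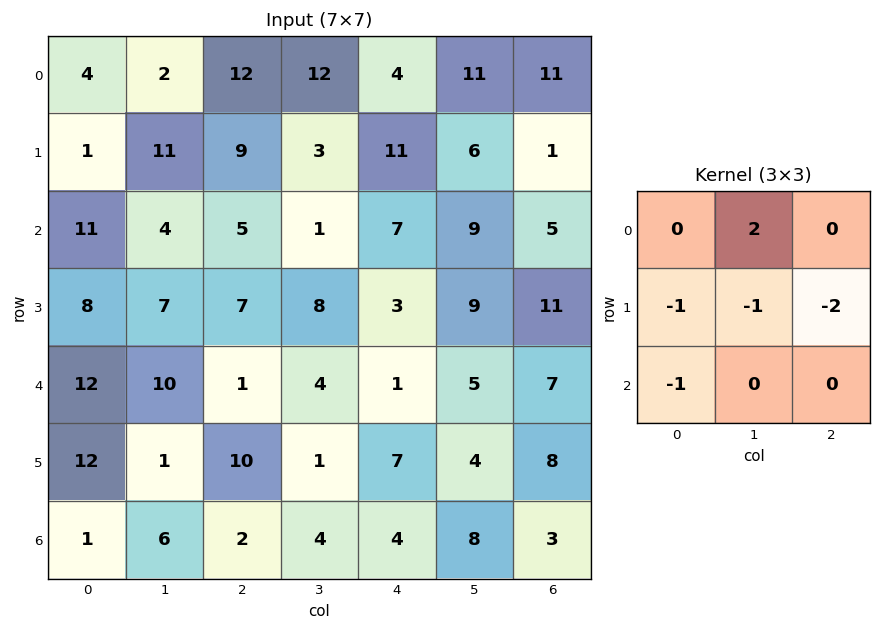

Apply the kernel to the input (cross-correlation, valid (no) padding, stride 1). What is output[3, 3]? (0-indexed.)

The receptive field on the input at this output position is [8 3 9 / 4 1 5 / 1 7 4]. Elementwise product with the kernel and sum: 3·2 + 4·-1 + 1·-1 + 5·-2 + 1·-1.

-10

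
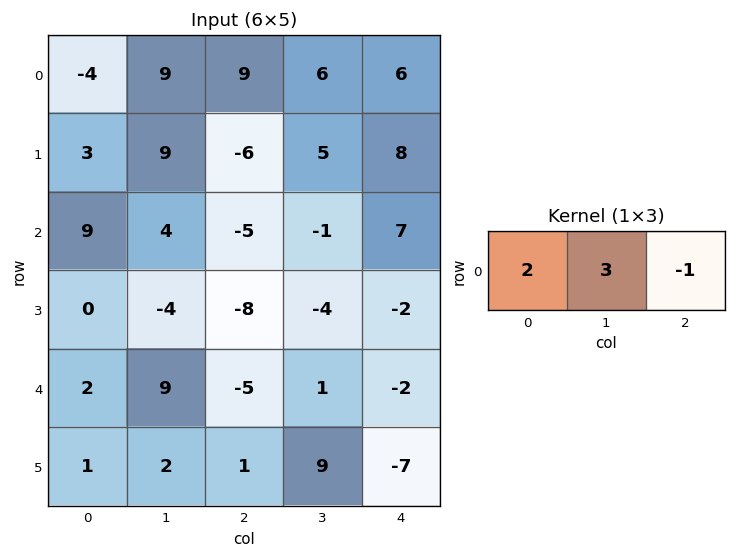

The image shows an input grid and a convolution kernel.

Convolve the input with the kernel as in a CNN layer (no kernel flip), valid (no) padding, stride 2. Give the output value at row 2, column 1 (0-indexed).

-5

The receptive field on the input at this output position is [-5 1 -2]. Elementwise product with the kernel and sum: -5·2 + 1·3 + -2·-1.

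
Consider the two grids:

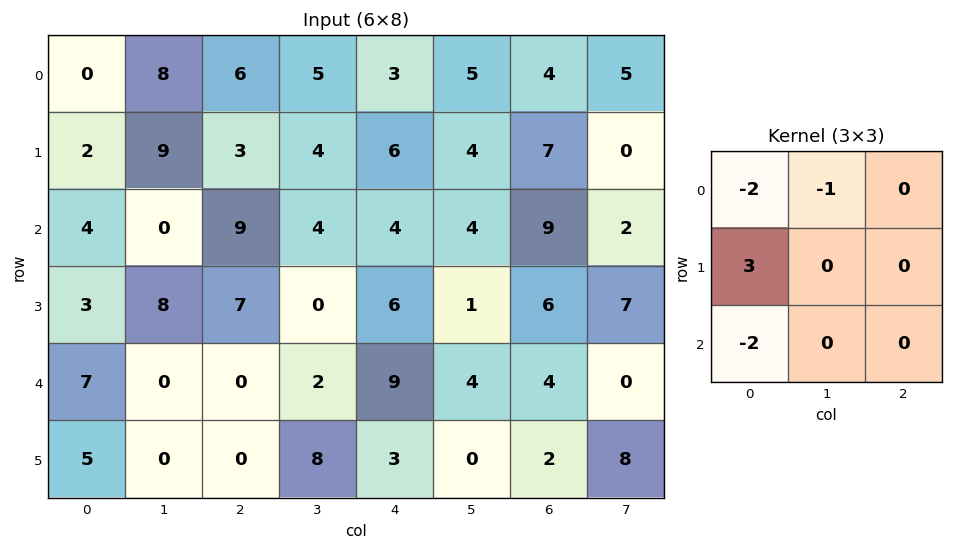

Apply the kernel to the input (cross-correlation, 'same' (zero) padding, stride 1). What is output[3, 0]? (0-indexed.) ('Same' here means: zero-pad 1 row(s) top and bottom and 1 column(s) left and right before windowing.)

-4

The receptive field on the zero-padded input at this output position is [0 4 0 / 0 3 8 / 0 7 0]. Elementwise product with the kernel and sum: 0·-2 + 4·-1 + 0·3 + 0·-2.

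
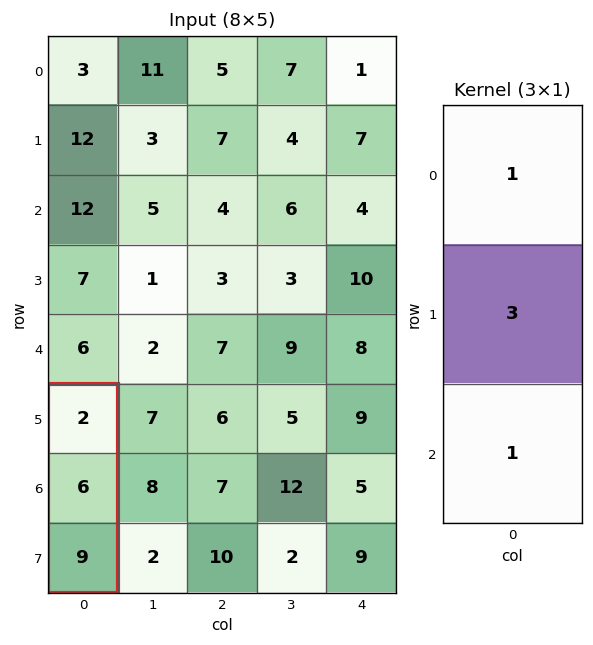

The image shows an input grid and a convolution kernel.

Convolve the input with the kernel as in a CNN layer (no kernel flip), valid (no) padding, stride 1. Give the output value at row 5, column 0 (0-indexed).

The receptive field on the input at this output position is [2 / 6 / 9]. Elementwise product with the kernel and sum: 2·1 + 6·3 + 9·1.

29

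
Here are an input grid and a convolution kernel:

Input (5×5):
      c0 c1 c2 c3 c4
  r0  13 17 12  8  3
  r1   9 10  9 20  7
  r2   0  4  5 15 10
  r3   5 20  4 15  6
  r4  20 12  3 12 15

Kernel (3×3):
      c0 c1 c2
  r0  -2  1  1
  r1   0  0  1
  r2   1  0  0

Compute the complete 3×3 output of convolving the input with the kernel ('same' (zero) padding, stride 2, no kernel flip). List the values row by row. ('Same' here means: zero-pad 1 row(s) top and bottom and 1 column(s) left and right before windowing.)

17 18 20
23 44 -18
37 -9 -24

Output[0,0]: The receptive field on the zero-padded input at this output position is [0 0 0 / 0 13 17 / 0 9 10]. Elementwise product with the kernel and sum: 0·-2 + 0·1 + 0·1 + 17·1 + 0·1.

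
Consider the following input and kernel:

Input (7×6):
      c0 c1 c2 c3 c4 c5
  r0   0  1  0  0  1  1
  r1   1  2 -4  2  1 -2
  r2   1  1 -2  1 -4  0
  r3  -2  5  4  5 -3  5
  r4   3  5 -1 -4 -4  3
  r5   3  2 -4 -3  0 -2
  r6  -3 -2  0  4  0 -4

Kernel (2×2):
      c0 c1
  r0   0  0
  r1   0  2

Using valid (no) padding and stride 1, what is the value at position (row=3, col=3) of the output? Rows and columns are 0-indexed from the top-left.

-8

The receptive field on the input at this output position is [5 -3 / -4 -4]. Elementwise product with the kernel and sum: -4·2.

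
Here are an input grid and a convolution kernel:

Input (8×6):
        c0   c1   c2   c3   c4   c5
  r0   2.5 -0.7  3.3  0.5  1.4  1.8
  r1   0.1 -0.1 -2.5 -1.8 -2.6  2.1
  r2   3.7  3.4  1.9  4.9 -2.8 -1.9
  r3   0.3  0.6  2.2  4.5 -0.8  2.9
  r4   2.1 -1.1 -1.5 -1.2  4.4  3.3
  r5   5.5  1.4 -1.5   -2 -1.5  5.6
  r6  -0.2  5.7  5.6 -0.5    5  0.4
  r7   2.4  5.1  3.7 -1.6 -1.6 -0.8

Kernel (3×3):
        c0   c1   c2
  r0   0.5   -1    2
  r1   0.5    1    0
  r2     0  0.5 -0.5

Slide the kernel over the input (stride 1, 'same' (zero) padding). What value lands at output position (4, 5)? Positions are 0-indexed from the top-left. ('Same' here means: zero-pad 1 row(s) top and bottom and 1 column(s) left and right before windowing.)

The receptive field on the zero-padded input at this output position is [-0.8 2.9 0 / 4.4 3.3 0 / -1.5 5.6 0]. Elementwise product with the kernel and sum: -0.8·0.5 + 2.9·-1 + 0·2 + 4.4·0.5 + 3.3·1 + 5.6·0.5 + 0·-0.5.

5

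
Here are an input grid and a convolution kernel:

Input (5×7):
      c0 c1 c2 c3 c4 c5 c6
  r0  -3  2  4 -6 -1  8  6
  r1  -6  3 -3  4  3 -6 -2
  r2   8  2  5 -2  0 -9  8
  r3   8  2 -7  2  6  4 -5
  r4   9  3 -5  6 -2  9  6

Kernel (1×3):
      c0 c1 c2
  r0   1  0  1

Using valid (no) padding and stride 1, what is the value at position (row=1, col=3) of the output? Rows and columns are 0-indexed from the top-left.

The receptive field on the input at this output position is [4 3 -6]. Elementwise product with the kernel and sum: 4·1 + -6·1.

-2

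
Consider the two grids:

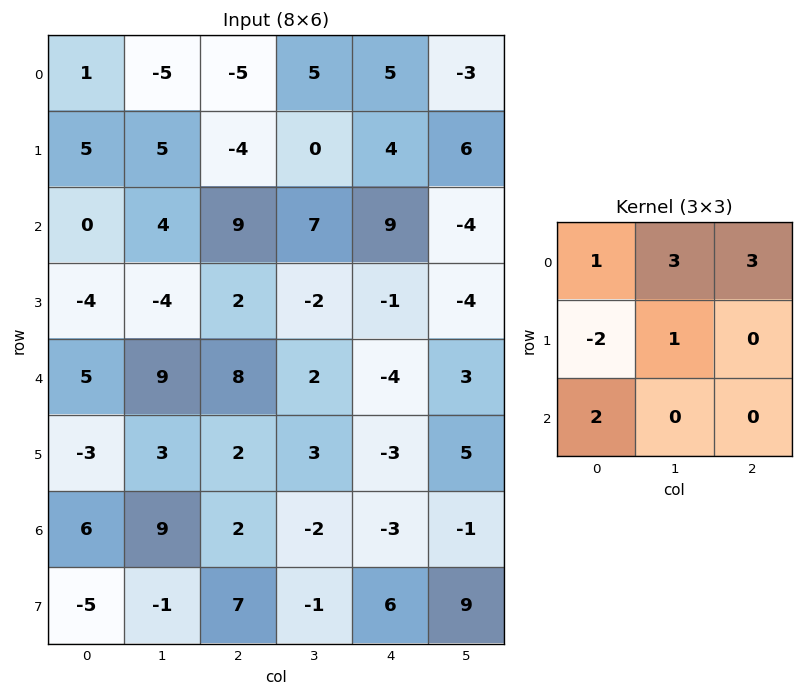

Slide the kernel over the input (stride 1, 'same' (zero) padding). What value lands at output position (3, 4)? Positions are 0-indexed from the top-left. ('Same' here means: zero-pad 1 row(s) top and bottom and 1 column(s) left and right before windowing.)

The receptive field on the zero-padded input at this output position is [7 9 -4 / -2 -1 -4 / 2 -4 3]. Elementwise product with the kernel and sum: 7·1 + 9·3 + -4·3 + -2·-2 + -1·1 + 2·2.

29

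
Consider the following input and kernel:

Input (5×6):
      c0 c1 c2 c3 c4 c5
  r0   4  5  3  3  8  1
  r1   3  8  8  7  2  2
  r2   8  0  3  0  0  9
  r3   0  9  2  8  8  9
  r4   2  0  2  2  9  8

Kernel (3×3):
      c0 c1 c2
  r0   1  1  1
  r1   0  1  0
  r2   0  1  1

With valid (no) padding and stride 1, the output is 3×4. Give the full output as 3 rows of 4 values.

Output[0,0]: The receptive field on the input at this output position is [4 5 3 / 3 8 8 / 8 0 3]. Elementwise product with the kernel and sum: 4·1 + 5·1 + 3·1 + 8·1 + 0·1 + 3·1.

23 22 21 23
30 36 33 28
22 9 22 34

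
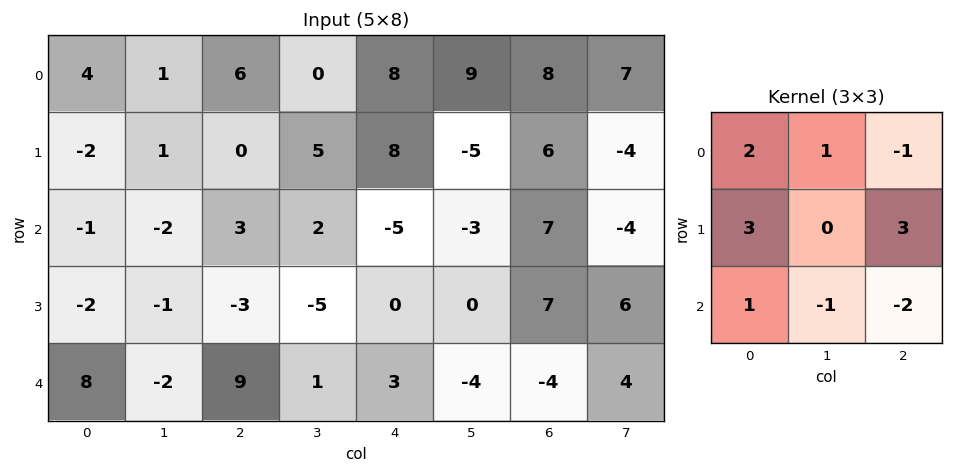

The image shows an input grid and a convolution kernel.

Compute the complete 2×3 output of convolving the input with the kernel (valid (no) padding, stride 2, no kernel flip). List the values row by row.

Output[0,0]: The receptive field on the input at this output position is [4 1 6 / -2 1 0 / -1 -2 3]. Elementwise product with the kernel and sum: 4·2 + 1·1 + 6·-1 + -2·3 + 0·3 + -1·1 + -2·-1 + 3·-2.
Output[0,1]: The receptive field on the input at this output position is [6 0 8 / 0 5 8 / 3 2 -5]. Elementwise product with the kernel and sum: 6·2 + 0·1 + 8·-1 + 0·3 + 8·3 + 3·1 + 2·-1 + -5·-2.

-8 39 43
-30 6 16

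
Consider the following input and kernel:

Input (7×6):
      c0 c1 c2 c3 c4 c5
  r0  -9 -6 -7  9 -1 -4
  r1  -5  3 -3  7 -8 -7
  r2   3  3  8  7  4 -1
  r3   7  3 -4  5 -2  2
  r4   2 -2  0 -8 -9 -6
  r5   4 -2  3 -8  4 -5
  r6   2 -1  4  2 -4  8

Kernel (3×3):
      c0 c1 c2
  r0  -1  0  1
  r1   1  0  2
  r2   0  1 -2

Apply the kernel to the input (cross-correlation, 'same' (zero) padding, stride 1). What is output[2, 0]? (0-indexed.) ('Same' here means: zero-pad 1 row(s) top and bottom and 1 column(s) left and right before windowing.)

10

The receptive field on the zero-padded input at this output position is [0 -5 3 / 0 3 3 / 0 7 3]. Elementwise product with the kernel and sum: 0·-1 + 3·1 + 0·1 + 3·2 + 7·1 + 3·-2.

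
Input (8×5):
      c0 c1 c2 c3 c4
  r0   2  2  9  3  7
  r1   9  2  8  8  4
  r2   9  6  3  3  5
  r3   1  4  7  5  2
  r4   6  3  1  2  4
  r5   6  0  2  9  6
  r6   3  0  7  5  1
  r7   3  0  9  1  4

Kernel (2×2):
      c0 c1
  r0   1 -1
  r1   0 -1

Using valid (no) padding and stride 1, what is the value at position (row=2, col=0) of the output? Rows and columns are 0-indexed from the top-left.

The receptive field on the input at this output position is [9 6 / 1 4]. Elementwise product with the kernel and sum: 9·1 + 6·-1 + 4·-1.

-1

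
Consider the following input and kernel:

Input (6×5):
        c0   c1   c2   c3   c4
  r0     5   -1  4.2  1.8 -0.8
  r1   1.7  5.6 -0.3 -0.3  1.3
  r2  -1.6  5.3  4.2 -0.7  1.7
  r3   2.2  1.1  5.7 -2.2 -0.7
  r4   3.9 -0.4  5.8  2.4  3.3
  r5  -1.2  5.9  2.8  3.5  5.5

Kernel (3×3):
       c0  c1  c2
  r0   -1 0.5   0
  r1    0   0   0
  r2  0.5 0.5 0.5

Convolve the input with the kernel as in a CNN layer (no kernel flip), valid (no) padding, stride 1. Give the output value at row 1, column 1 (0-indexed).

The receptive field on the input at this output position is [5.6 -0.3 -0.3 / 5.3 4.2 -0.7 / 1.1 5.7 -2.2]. Elementwise product with the kernel and sum: 5.6·-1 + -0.3·0.5 + 1.1·0.5 + 5.7·0.5 + -2.2·0.5.

-3.45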